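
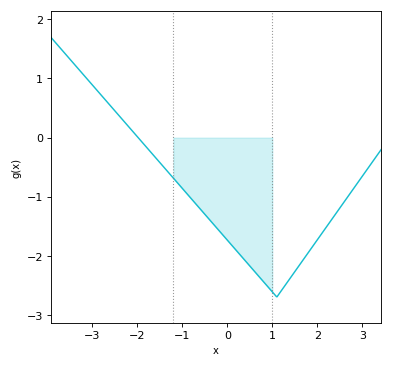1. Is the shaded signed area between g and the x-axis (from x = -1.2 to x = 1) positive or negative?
negative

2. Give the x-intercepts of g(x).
-2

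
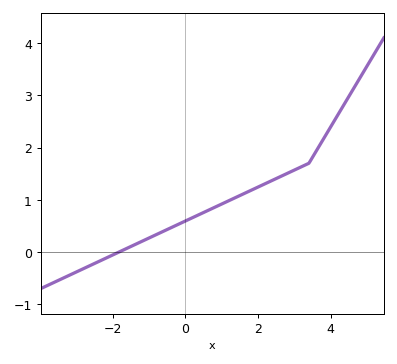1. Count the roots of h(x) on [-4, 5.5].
1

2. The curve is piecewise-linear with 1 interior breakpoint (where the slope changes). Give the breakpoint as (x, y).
(3.4, 1.7)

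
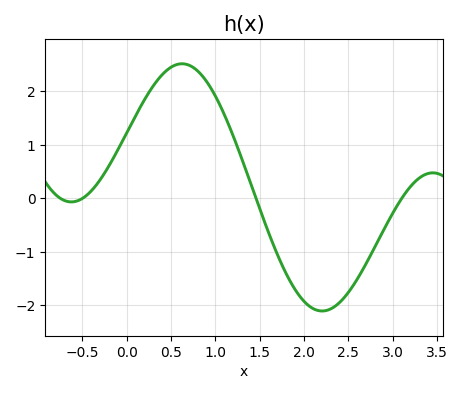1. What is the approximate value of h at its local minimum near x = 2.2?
-2.1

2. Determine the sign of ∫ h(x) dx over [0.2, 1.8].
positive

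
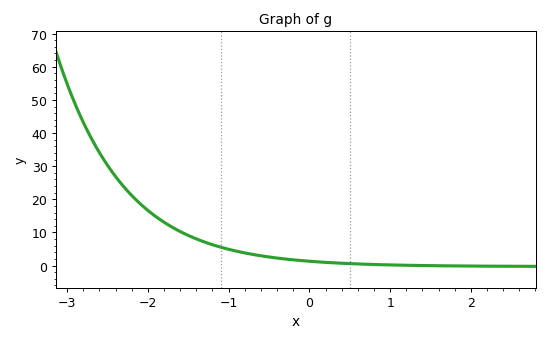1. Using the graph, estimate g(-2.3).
24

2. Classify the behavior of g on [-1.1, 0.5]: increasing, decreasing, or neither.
decreasing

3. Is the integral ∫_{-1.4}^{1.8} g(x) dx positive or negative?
positive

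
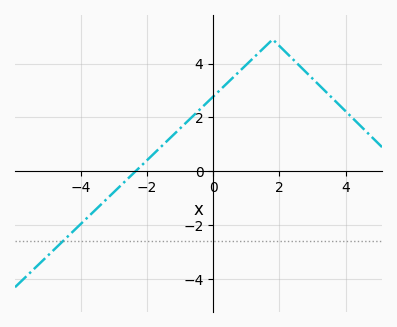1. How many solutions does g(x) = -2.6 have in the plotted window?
1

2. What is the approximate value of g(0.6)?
3.4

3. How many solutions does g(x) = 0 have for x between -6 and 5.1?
1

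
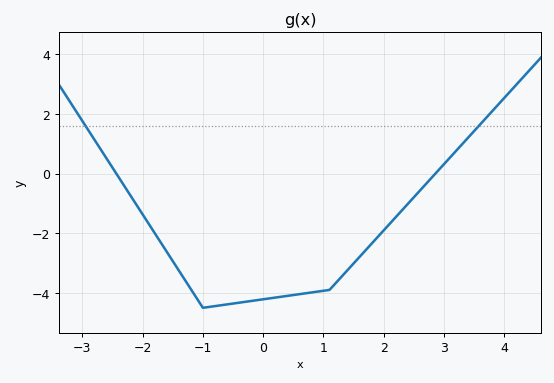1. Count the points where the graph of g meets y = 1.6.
2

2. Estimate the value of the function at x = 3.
0.4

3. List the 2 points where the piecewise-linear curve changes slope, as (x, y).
(-1, -4.5); (1.1, -3.9)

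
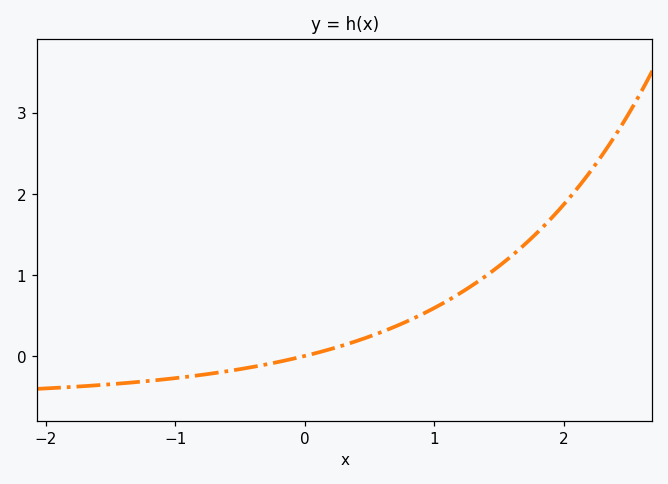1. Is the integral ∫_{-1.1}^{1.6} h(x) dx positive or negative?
positive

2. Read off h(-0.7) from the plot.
-0.213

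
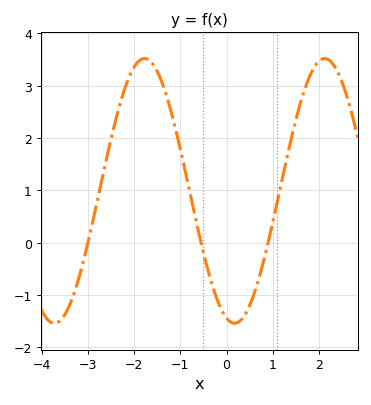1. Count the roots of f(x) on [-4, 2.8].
3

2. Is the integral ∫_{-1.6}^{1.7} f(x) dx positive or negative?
positive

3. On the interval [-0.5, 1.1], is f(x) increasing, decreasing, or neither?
neither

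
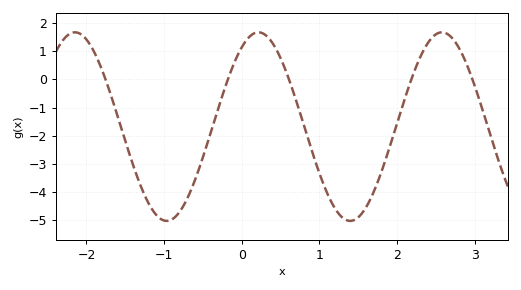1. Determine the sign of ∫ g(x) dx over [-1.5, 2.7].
negative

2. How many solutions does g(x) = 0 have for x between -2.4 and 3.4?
5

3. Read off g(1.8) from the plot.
-3.3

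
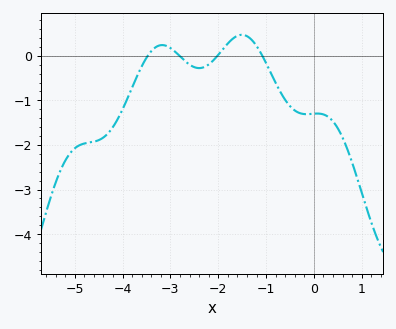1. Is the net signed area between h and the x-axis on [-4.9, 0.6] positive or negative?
negative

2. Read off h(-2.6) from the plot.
-0.2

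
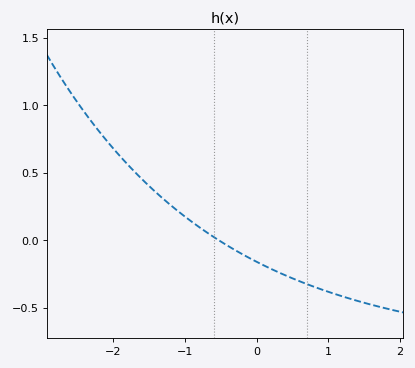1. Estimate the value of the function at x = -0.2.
-0.1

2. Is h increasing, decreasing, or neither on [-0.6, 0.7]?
decreasing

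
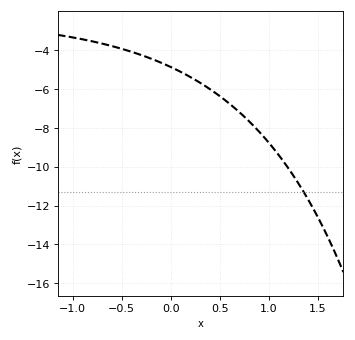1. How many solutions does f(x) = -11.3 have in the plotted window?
1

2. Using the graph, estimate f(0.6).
-6.77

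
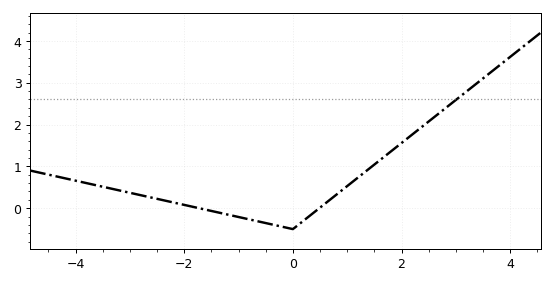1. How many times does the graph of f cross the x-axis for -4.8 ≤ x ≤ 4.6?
2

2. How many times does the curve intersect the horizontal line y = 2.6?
1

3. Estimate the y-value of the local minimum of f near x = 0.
-0.499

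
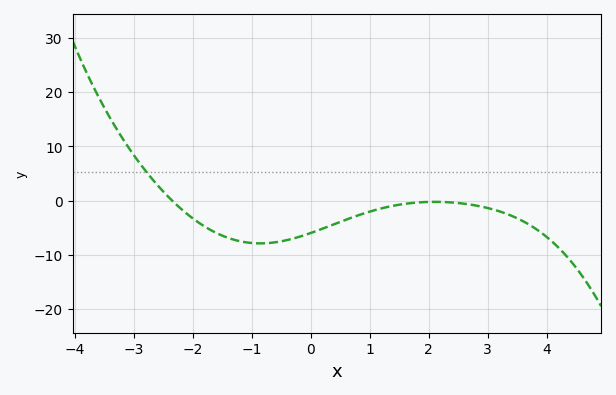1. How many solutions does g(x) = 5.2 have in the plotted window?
1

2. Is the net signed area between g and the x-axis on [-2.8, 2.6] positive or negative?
negative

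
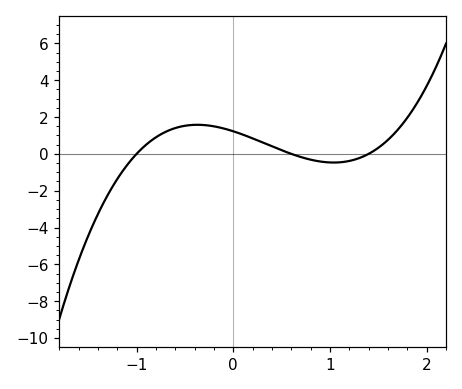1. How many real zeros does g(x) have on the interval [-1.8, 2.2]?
3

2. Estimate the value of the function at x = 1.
-0.467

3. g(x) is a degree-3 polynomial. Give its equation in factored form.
y = 1.46(x + 1)(x - 0.6)(x - 1.4)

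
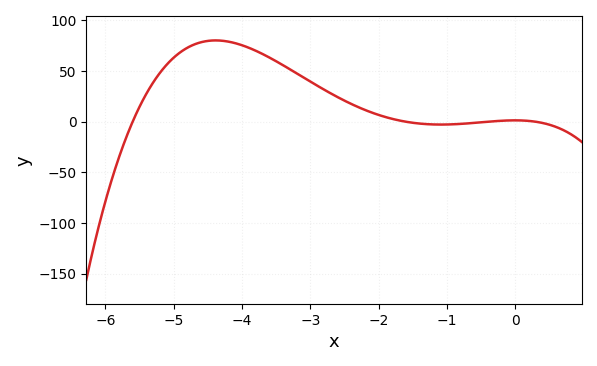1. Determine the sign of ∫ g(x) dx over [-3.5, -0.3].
positive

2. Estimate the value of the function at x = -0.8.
0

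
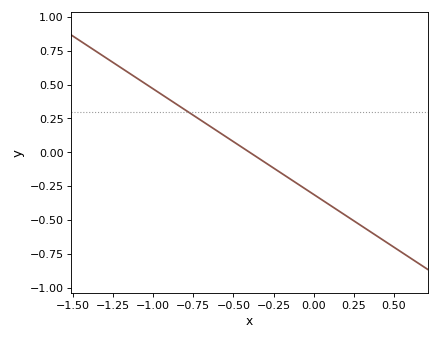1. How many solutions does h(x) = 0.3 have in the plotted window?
1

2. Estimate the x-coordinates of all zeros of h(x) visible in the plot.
-0.4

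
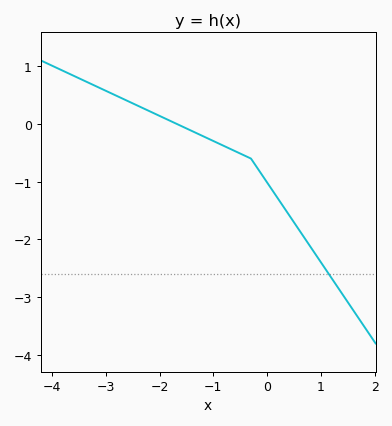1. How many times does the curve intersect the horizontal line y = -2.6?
1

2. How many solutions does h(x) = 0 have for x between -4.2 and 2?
1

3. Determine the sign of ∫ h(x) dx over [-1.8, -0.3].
negative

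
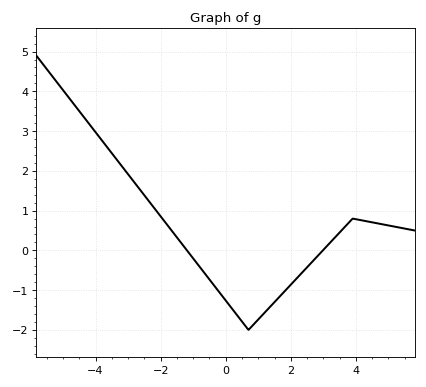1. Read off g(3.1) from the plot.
0.1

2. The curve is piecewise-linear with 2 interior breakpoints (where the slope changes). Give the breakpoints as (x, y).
(0.7, -2); (3.9, 0.8)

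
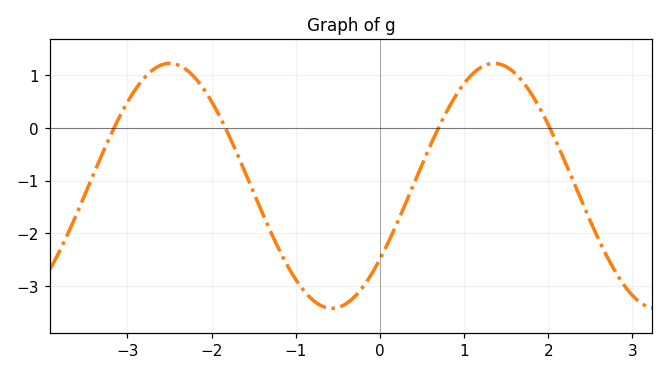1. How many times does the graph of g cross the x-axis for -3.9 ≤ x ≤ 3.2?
4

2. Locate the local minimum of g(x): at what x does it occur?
-0.6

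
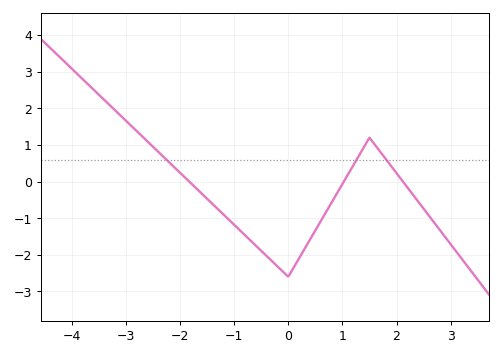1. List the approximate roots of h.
-1.8, 1, 2.2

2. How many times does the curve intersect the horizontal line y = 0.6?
3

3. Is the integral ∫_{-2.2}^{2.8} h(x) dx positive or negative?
negative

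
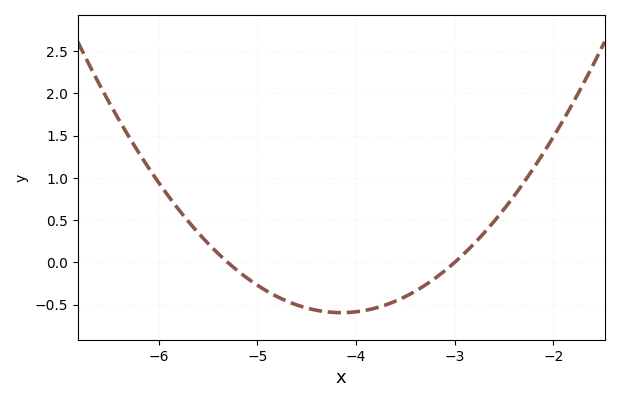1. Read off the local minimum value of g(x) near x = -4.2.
-0.6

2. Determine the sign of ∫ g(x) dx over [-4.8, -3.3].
negative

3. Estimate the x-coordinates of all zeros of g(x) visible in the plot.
-5.3, -3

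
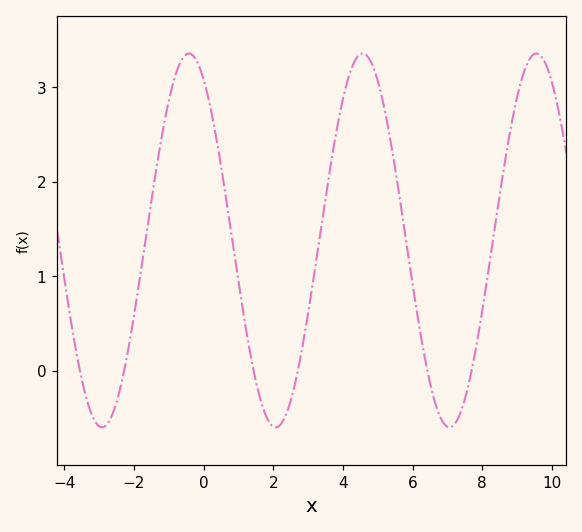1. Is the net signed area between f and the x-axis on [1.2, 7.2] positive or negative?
positive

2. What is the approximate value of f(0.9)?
1.19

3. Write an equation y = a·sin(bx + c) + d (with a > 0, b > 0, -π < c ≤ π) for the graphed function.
y = 1.98sin(1.26x + 2.1) + 1.38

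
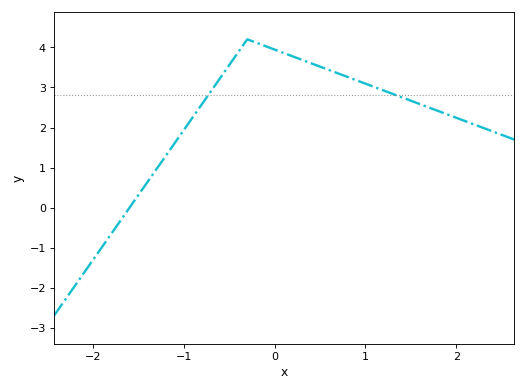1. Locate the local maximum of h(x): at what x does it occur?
-0.3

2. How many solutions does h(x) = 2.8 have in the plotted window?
2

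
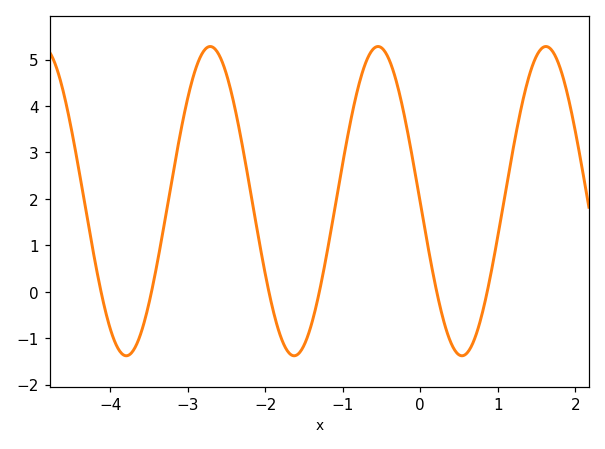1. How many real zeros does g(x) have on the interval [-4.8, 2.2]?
6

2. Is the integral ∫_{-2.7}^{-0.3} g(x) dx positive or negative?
positive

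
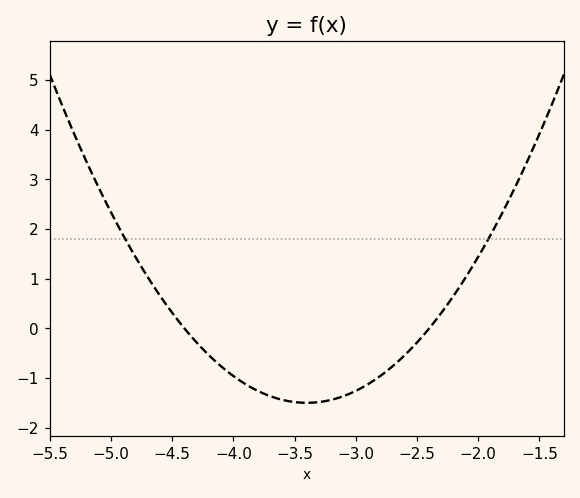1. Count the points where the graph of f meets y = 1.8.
2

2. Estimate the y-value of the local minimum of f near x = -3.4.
-1.5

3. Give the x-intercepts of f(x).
-4.4, -2.4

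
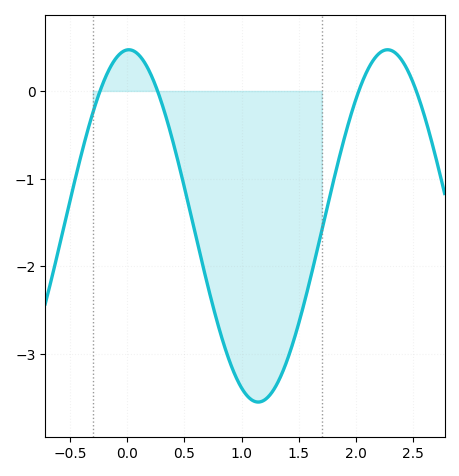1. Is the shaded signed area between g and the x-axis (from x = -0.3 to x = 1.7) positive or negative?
negative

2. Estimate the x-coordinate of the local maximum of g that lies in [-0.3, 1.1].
0.015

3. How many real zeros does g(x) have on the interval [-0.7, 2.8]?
4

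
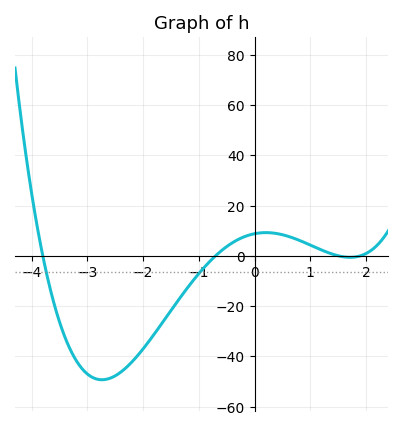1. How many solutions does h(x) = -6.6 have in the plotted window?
2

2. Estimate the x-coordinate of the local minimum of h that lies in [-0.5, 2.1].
1.71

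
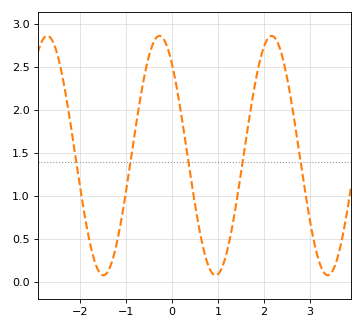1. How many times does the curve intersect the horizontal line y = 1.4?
5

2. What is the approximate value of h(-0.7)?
2.1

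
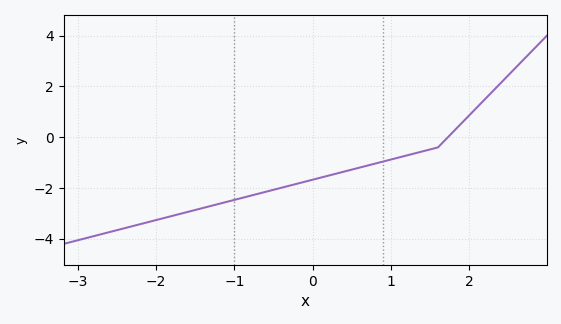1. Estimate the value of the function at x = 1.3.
-0.6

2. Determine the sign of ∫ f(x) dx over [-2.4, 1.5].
negative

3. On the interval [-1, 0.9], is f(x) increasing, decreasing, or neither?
increasing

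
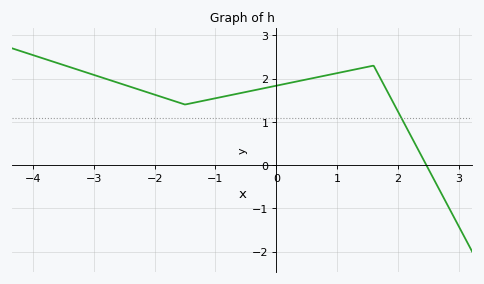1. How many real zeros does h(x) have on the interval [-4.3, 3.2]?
1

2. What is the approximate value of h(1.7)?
2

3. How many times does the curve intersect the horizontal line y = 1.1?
1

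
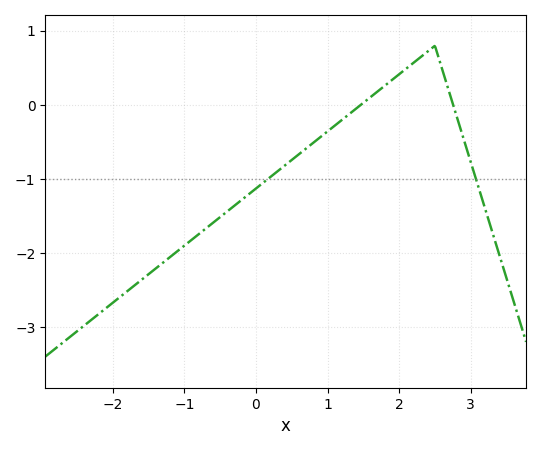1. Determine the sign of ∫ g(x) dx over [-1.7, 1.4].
negative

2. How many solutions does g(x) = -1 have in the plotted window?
2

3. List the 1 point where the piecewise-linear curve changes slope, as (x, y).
(2.5, 0.8)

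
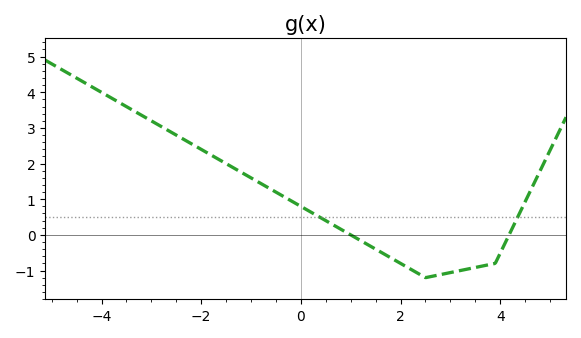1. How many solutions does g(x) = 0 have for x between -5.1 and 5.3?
2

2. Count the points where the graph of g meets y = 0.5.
2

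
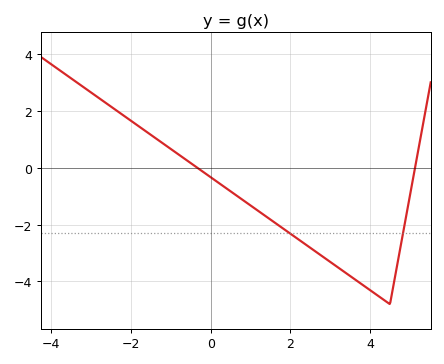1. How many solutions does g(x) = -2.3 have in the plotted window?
2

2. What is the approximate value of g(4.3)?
-4.6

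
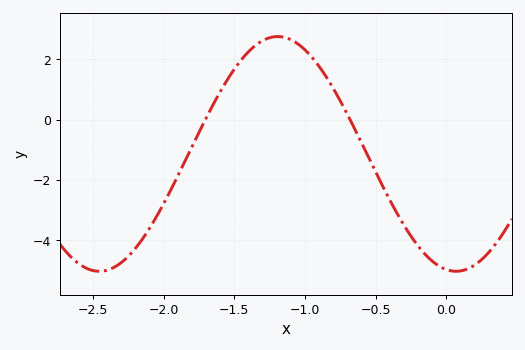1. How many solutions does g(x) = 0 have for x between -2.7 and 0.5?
2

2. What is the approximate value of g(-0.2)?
-4.2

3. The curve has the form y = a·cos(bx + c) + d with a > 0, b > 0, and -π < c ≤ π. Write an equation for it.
y = 3.89cos(2.5x + 3) - 1.14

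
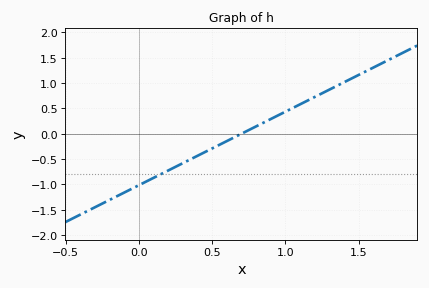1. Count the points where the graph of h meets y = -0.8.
1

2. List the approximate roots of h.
0.7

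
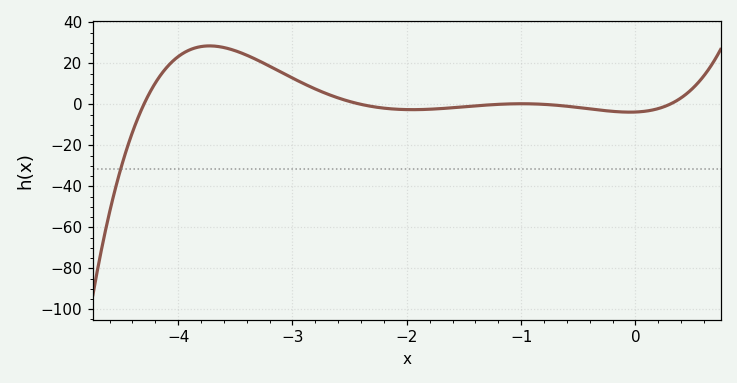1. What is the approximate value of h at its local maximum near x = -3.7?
28.5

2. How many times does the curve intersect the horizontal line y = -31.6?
1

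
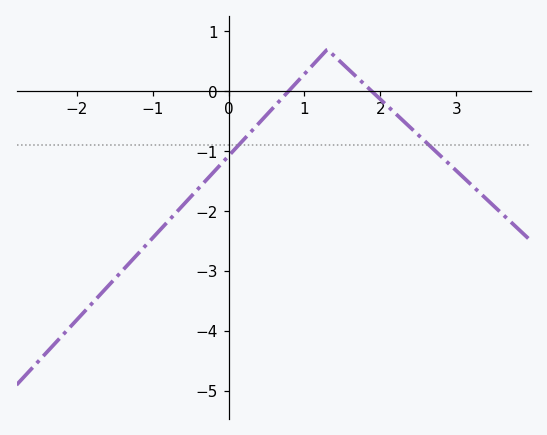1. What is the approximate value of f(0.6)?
-0.258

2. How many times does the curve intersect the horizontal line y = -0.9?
2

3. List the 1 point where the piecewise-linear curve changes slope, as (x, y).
(1.3, 0.7)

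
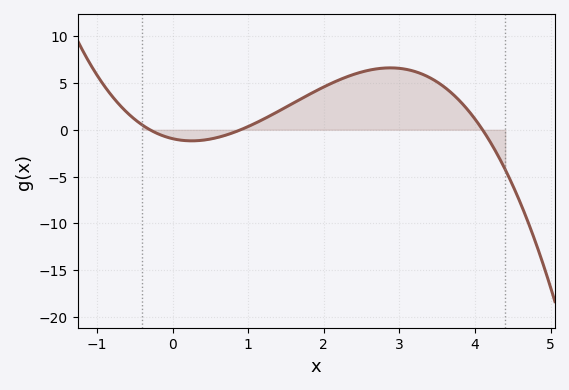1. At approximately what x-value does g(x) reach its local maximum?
2.9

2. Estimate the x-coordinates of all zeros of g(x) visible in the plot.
-0.3, 0.9, 4.1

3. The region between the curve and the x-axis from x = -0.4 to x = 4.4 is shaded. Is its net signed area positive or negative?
positive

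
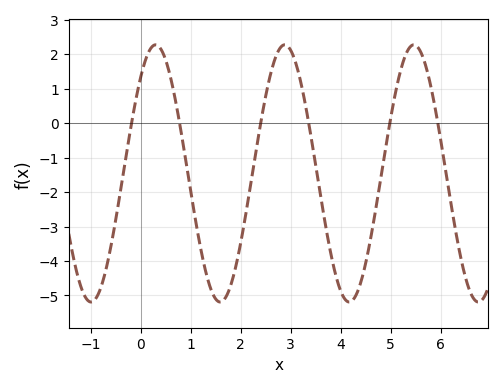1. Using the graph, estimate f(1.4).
-4.8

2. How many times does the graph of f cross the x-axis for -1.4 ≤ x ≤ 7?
6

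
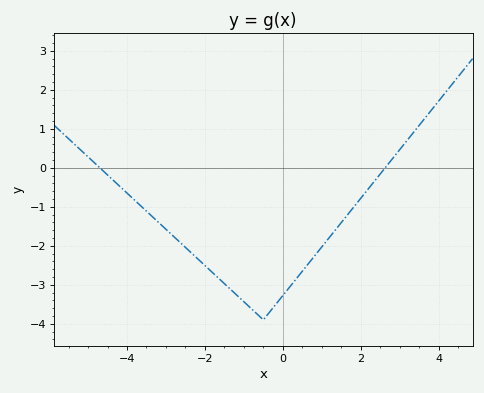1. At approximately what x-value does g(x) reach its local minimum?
-0.4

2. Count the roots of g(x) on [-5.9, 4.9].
2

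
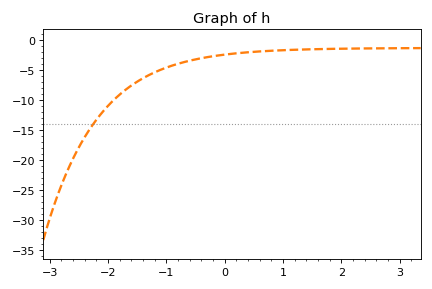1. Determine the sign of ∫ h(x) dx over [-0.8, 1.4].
negative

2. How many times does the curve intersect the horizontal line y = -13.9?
1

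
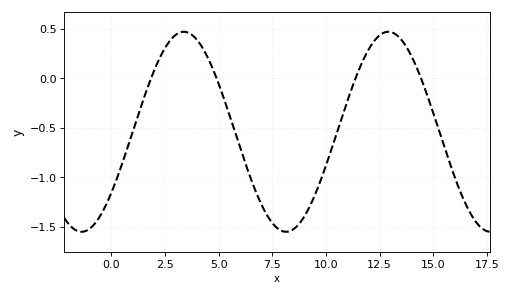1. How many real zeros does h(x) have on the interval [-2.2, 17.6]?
4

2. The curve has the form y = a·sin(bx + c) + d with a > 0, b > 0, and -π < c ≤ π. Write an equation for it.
y = 1.01sin(0.66x - 0.66) - 0.54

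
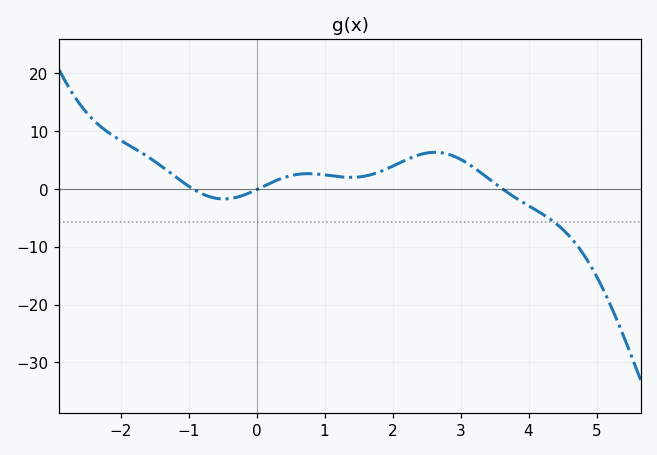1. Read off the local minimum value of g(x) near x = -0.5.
-2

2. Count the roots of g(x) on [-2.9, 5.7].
3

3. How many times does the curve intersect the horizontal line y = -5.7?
1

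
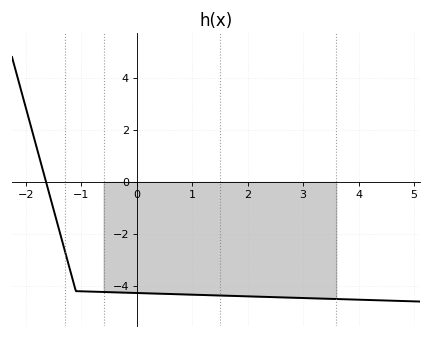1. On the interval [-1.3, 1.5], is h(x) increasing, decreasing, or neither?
decreasing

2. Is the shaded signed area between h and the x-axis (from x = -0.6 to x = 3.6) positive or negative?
negative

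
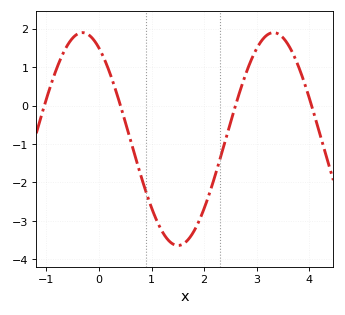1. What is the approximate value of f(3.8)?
1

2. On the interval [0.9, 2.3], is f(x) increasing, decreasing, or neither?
neither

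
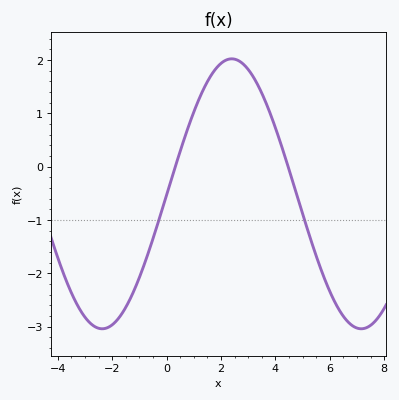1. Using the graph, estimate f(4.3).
0.269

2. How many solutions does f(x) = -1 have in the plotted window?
2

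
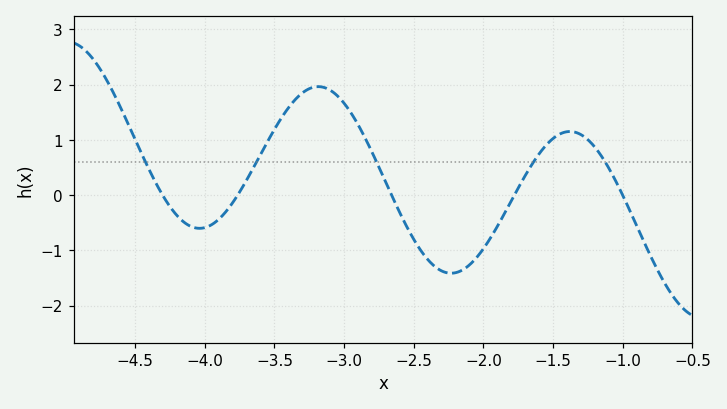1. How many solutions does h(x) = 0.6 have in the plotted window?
5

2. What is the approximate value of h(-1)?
0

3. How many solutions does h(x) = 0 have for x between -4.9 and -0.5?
5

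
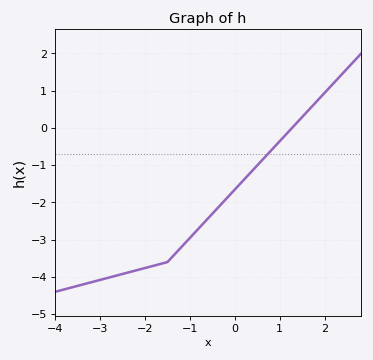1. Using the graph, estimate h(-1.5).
-3.6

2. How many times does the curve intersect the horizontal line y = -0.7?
1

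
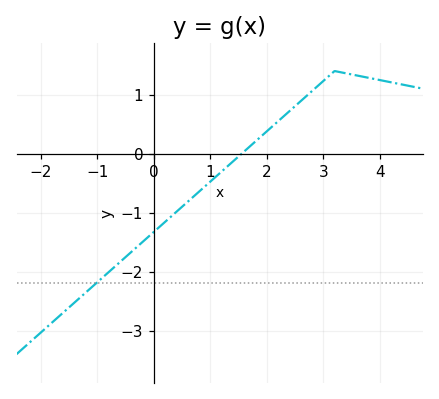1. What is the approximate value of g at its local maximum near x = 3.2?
1.4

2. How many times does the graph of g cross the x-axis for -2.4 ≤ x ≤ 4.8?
1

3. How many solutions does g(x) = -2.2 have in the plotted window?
1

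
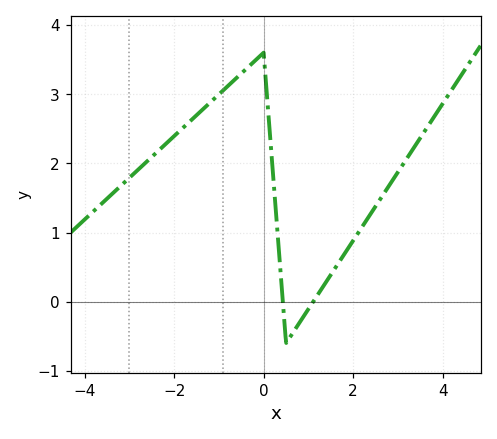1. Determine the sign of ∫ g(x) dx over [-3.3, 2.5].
positive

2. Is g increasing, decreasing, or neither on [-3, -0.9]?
increasing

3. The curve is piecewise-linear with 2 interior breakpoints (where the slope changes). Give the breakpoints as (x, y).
(0, 3.6); (0.5, -0.6)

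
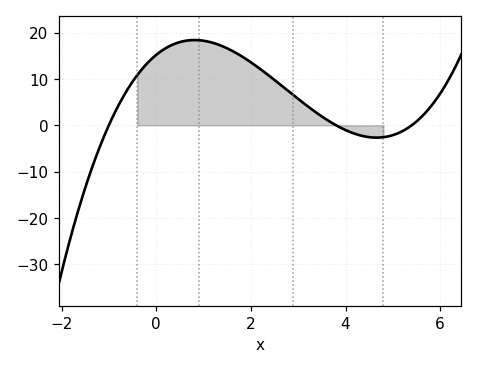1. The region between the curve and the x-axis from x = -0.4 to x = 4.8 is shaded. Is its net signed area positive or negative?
positive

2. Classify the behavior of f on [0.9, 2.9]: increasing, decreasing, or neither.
decreasing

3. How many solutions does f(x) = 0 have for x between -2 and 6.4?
3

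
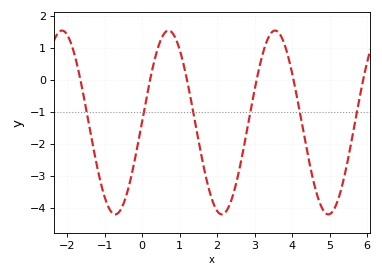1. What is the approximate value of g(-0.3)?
-3.1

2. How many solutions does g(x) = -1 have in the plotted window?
6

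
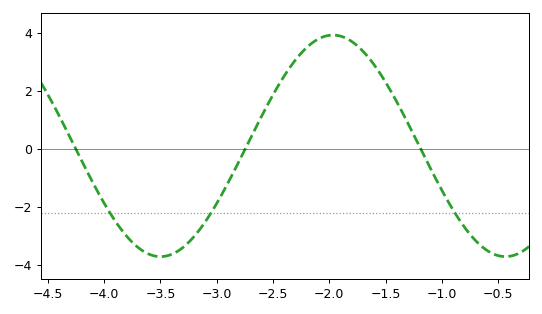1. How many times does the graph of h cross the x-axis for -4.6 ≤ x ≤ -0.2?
3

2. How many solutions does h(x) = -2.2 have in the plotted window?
3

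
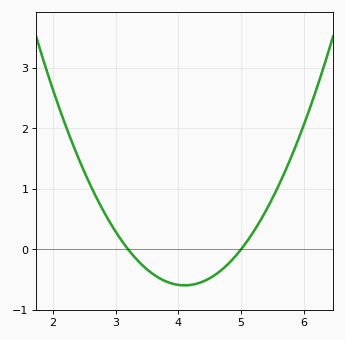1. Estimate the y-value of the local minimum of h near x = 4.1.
-0.591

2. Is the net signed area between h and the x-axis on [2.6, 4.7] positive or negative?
negative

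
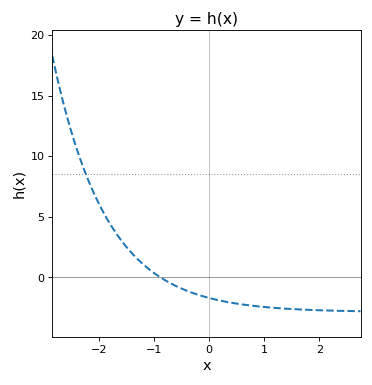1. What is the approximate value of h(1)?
-2.5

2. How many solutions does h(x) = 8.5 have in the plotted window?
1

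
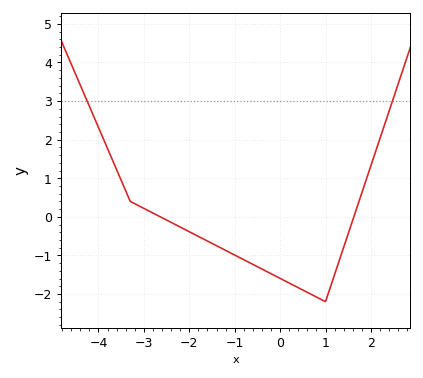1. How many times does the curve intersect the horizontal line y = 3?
2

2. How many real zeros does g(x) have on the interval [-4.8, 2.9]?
2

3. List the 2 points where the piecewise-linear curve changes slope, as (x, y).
(-3.3, 0.4); (1, -2.2)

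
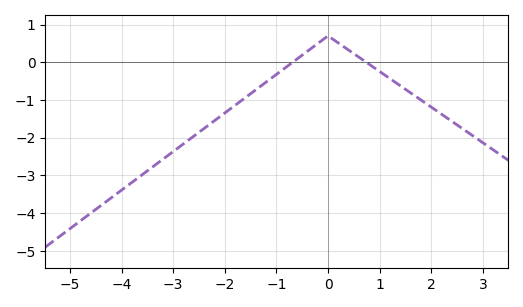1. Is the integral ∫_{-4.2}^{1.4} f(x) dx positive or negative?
negative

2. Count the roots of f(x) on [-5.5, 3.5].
2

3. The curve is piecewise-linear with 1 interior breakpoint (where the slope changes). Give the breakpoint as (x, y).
(0, 0.7)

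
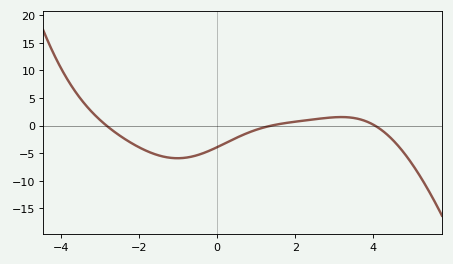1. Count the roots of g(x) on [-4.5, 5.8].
3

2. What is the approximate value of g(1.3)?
-0.141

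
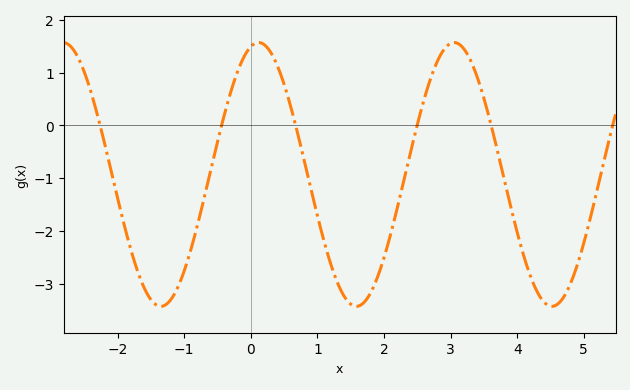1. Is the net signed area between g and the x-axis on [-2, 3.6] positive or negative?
negative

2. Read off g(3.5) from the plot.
0.514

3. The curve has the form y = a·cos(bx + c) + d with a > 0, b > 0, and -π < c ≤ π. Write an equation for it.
y = 2.5cos(2.14x - 0.252) - 0.93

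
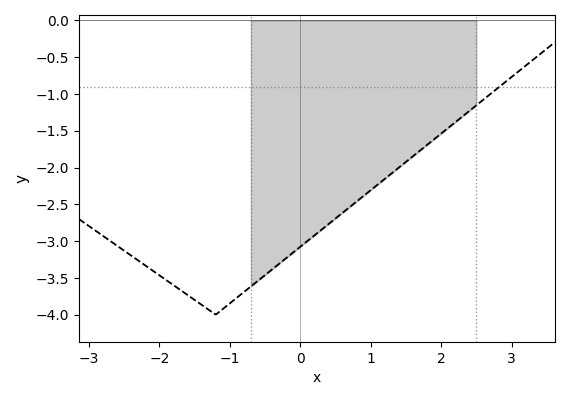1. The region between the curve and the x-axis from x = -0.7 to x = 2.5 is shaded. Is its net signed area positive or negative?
negative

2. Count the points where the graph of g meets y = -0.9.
1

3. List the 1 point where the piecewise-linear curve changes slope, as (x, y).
(-1.2, -4)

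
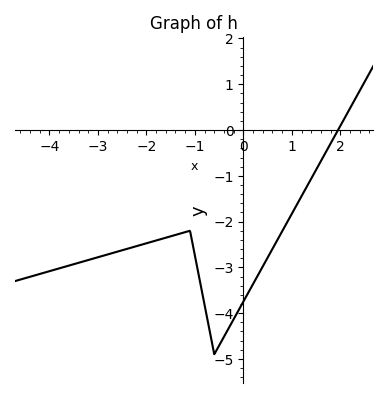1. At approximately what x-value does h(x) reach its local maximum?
-1.1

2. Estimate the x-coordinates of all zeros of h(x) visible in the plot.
1.95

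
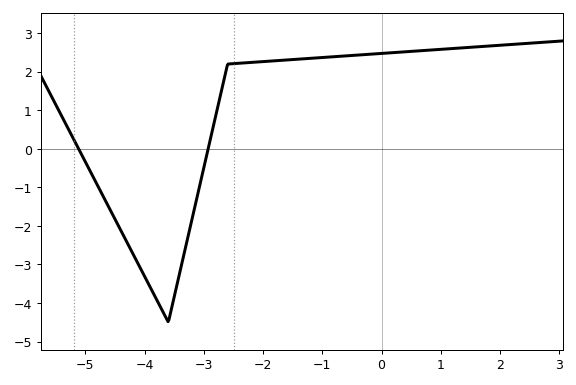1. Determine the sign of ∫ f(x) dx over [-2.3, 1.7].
positive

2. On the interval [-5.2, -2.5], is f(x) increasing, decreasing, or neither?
neither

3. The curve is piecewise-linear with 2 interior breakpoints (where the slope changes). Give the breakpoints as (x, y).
(-3.6, -4.5); (-2.6, 2.2)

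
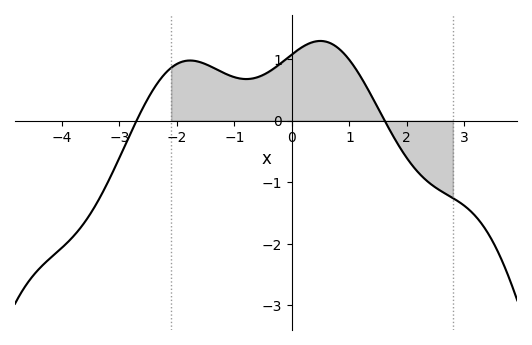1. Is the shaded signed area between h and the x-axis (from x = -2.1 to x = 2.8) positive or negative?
positive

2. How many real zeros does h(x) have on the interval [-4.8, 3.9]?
2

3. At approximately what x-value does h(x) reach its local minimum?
-0.8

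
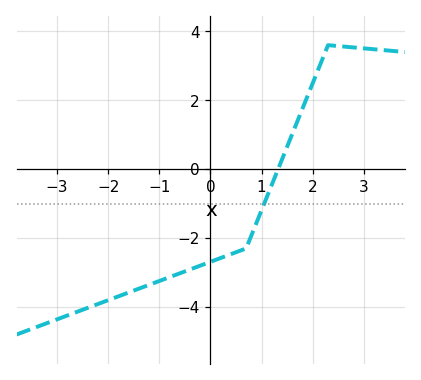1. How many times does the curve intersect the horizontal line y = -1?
1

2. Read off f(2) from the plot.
2.4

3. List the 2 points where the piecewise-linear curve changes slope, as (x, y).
(0.7, -2.3); (2.3, 3.6)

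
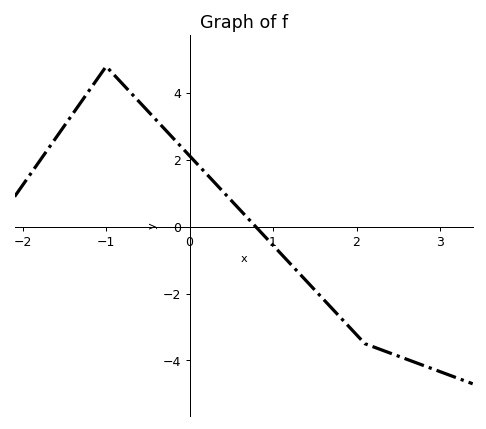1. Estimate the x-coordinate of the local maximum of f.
-1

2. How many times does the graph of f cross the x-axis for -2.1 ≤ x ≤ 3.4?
1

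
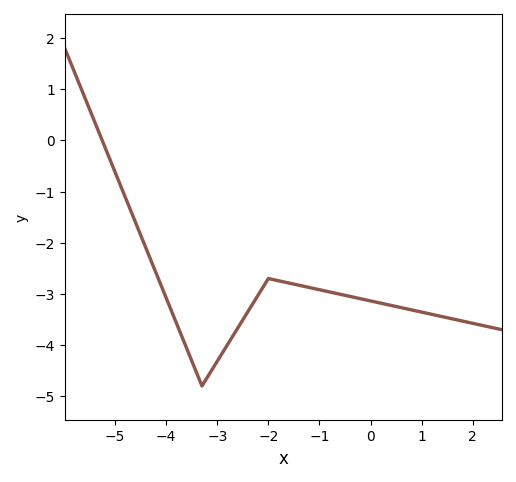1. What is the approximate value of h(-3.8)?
-3.6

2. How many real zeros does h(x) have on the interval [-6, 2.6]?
1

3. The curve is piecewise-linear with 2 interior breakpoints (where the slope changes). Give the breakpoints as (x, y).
(-3.3, -4.8); (-2, -2.7)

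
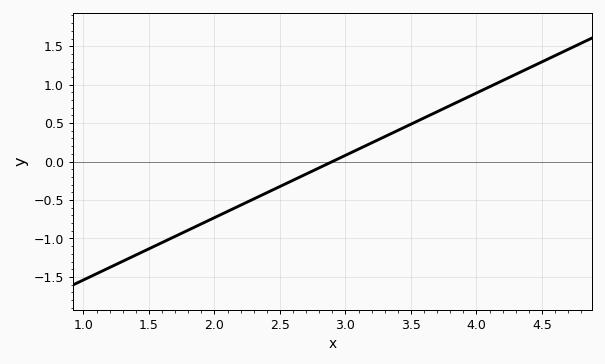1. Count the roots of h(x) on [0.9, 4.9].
1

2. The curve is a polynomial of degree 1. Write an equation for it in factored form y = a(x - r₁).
y = 0.81(x - 2.9)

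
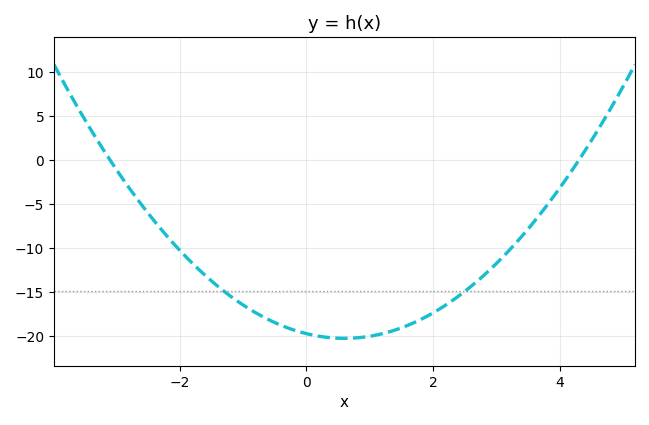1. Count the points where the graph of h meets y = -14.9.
2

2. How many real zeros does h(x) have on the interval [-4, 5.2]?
2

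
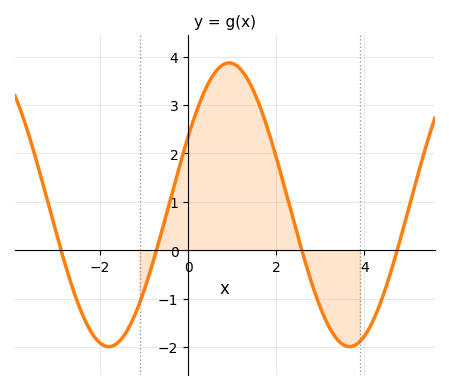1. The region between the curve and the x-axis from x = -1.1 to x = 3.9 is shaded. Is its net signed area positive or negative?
positive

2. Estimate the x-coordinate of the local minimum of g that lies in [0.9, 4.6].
3.6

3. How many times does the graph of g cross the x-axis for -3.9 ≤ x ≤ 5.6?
4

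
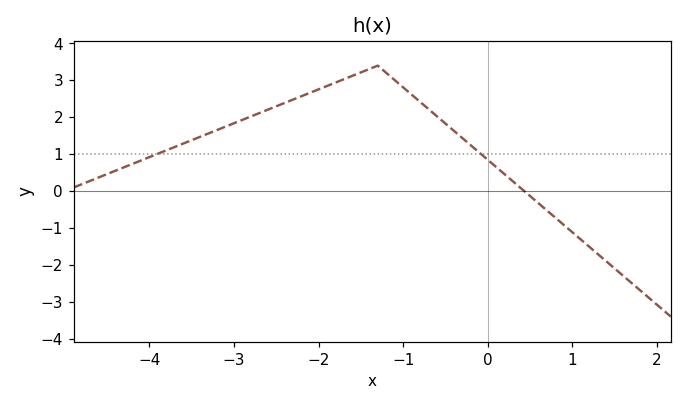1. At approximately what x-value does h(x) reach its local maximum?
-1.3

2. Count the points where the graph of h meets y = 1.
2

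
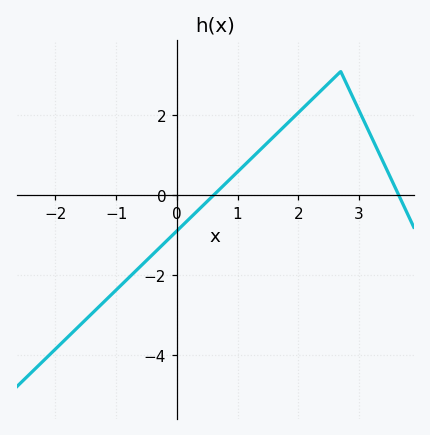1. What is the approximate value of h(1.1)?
0.8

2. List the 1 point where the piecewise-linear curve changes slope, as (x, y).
(2.7, 3.1)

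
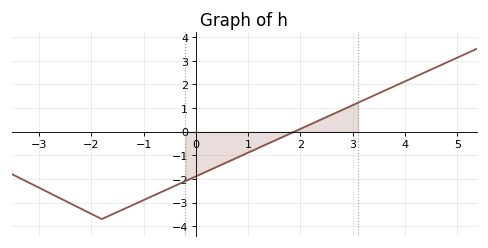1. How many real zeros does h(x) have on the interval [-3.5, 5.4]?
1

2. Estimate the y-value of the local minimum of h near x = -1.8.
-3.7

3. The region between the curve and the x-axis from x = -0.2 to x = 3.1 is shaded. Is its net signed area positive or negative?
negative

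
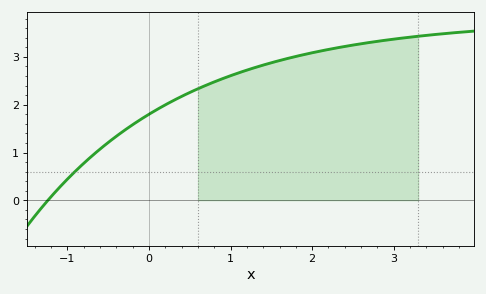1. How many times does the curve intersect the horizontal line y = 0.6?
1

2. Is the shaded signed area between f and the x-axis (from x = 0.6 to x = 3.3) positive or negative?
positive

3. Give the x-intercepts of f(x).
-1.24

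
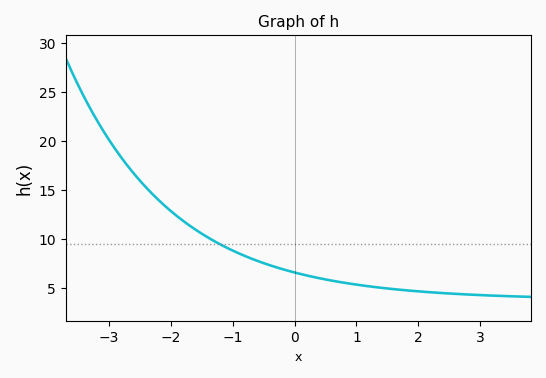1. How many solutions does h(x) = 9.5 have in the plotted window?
1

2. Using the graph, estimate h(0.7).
5.5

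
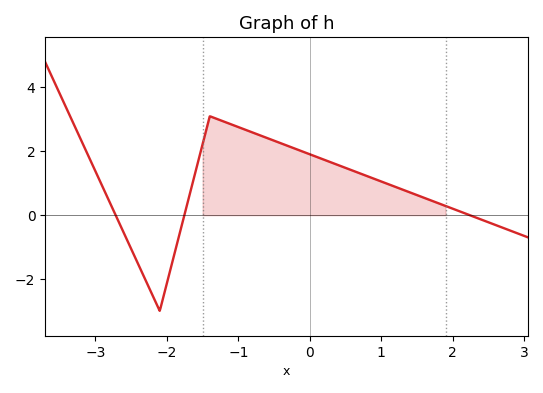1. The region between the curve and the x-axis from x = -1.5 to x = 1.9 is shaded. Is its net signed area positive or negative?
positive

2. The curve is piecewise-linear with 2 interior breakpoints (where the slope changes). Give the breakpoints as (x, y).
(-2.1, -3); (-1.4, 3.1)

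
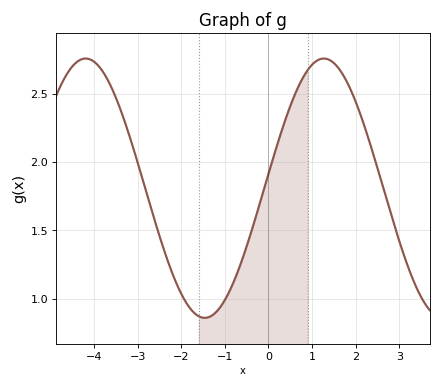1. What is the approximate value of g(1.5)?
2.73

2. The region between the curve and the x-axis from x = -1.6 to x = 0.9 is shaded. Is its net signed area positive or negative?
positive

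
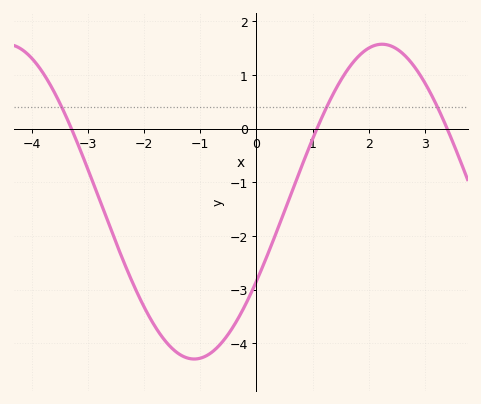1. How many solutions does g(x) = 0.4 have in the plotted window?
3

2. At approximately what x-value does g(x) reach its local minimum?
-1.2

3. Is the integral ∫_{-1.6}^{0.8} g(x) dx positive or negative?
negative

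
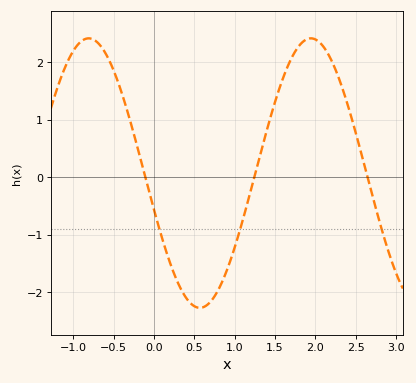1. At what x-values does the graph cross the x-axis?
-0.1, 1.2, 2.6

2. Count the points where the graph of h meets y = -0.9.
3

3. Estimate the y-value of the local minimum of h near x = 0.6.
-2.3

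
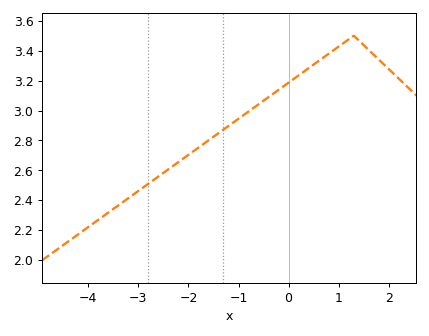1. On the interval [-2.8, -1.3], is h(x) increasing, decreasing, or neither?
increasing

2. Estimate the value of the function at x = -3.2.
2.41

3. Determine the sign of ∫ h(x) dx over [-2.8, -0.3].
positive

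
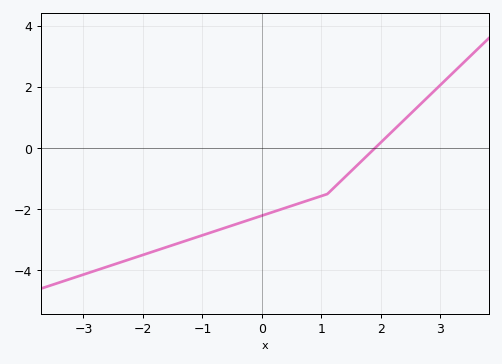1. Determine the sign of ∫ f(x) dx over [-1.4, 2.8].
negative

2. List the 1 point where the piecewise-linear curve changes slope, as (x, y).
(1.1, -1.5)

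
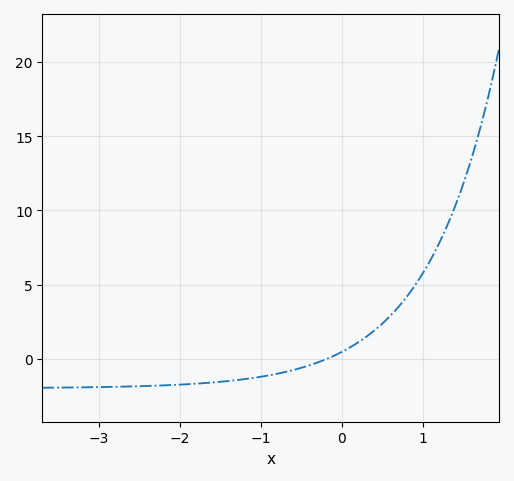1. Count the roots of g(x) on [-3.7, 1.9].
1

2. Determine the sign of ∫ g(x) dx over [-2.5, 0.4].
negative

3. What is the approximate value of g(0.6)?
3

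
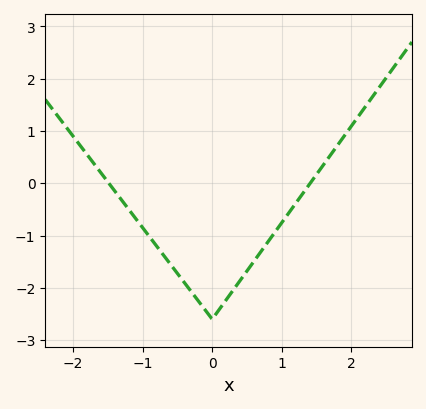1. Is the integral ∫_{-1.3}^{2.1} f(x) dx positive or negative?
negative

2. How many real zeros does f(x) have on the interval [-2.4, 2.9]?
2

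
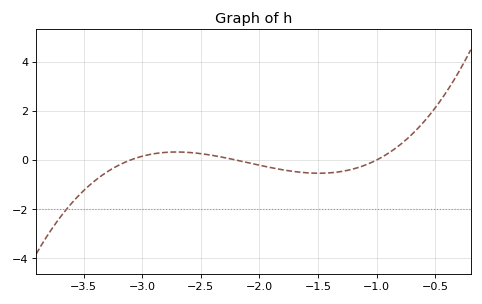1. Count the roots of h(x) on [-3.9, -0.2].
3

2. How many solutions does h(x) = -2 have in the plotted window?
1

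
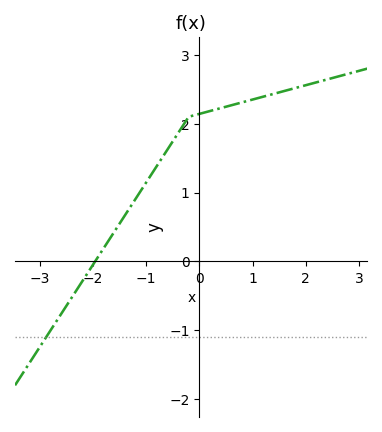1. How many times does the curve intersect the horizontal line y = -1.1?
1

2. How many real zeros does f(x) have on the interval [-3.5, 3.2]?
1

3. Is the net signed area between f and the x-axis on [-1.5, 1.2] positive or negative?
positive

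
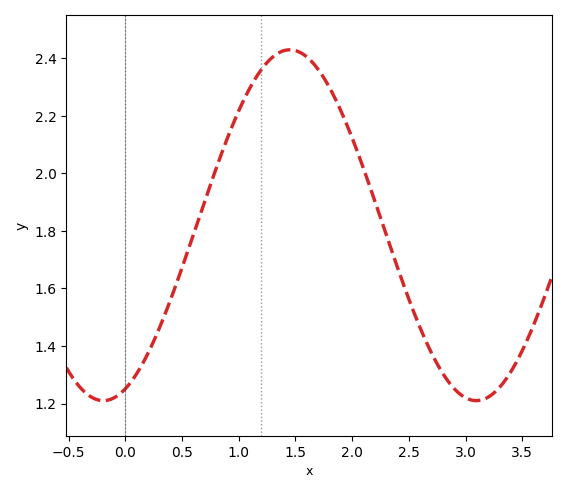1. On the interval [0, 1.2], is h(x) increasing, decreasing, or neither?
increasing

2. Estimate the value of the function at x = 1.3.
2.4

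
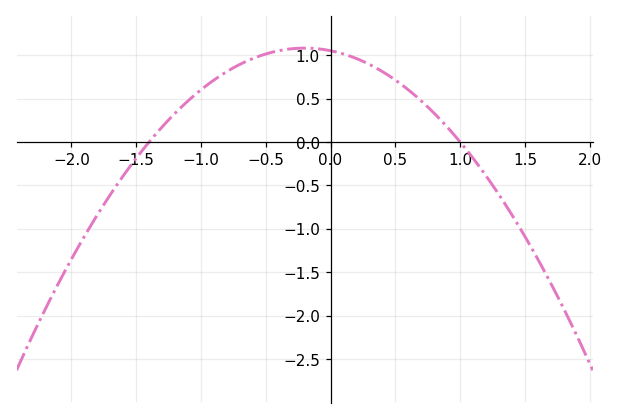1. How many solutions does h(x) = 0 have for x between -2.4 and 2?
2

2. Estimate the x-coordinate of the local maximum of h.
-0.2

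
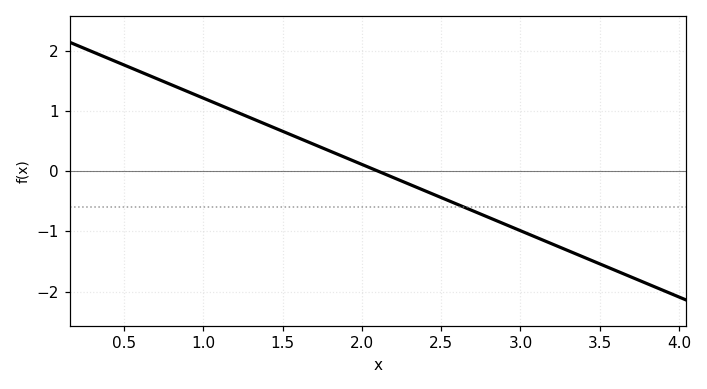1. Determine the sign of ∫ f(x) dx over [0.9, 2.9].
positive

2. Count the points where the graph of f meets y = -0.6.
1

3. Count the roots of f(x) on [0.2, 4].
1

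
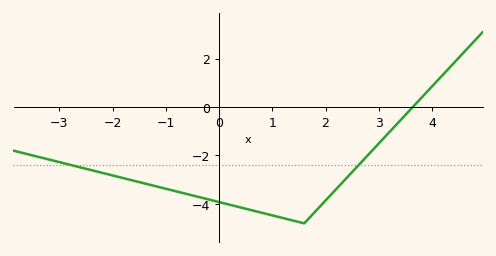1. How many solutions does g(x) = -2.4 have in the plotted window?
2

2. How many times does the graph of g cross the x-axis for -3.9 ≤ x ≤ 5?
1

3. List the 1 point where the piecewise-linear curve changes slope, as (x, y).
(1.6, -4.8)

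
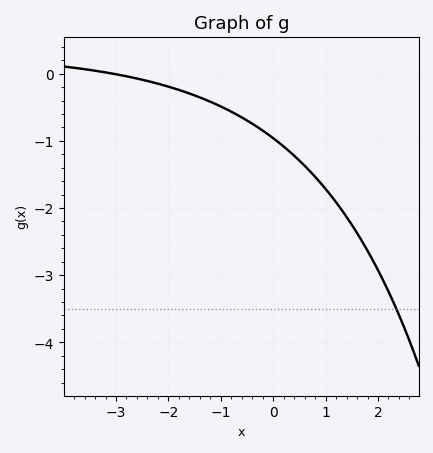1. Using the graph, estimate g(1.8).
-2.64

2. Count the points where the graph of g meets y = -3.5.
1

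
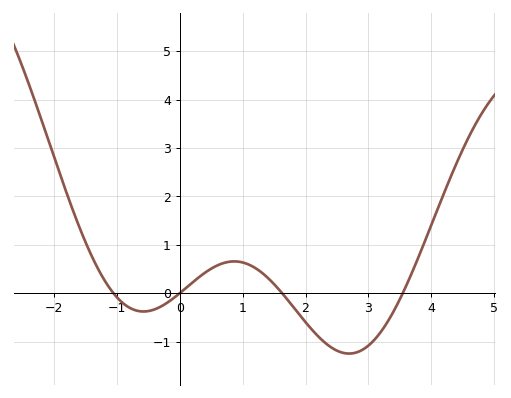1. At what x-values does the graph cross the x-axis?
-1, 0, 1.6, 3.6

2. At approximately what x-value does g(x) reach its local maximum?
0.8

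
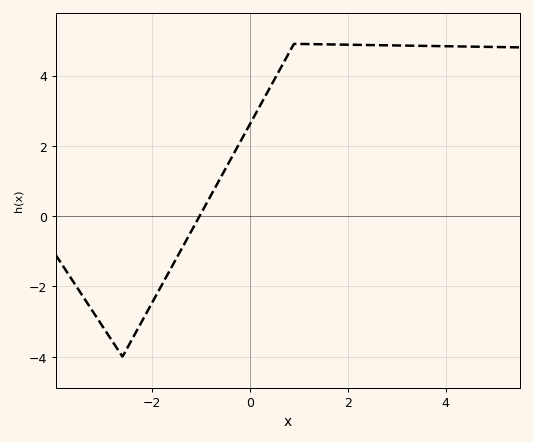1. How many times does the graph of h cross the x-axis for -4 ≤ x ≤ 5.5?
1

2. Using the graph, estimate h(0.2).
3.2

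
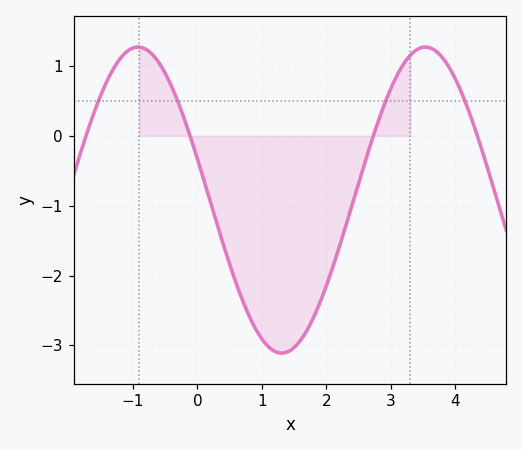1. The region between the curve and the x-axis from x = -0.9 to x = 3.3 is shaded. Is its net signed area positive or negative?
negative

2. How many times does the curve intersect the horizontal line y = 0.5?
4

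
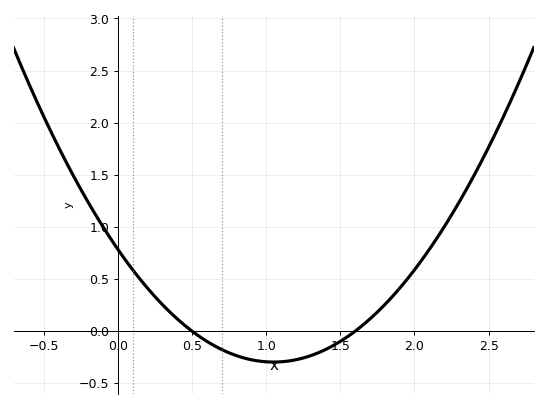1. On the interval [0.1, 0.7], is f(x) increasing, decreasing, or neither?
decreasing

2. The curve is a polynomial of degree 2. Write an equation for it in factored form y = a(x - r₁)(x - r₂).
y = 0.98(x - 0.5)(x - 1.6)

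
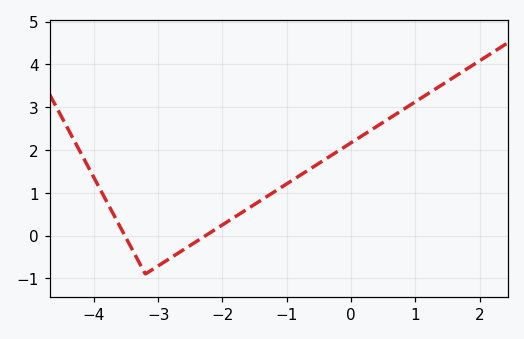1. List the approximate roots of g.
-3.52, -2.26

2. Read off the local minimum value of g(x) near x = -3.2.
-0.898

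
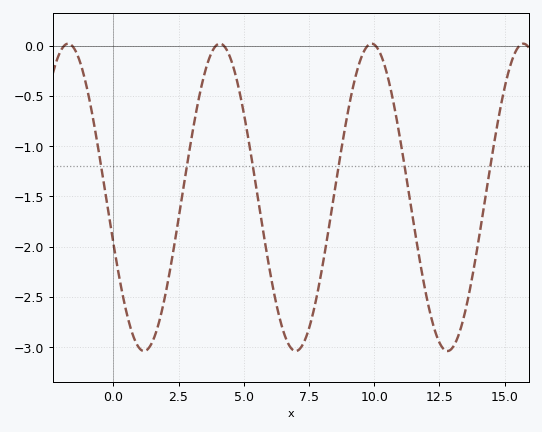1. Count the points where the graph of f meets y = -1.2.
6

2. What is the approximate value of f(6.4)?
-2.75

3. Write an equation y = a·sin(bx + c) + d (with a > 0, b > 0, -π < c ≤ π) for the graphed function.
y = 1.53sin(1.1x - 2.8) - 1.51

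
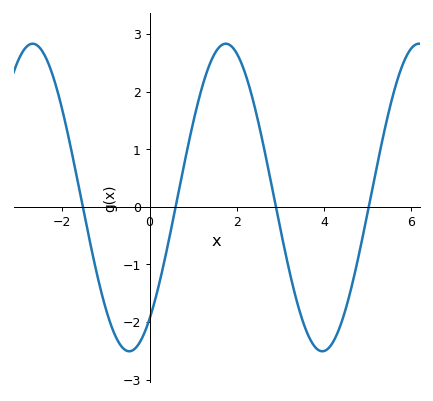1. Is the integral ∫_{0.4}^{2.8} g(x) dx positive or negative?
positive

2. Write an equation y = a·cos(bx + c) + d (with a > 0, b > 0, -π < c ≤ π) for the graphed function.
y = 2.67cos(1.42x - 2.48) + 0.16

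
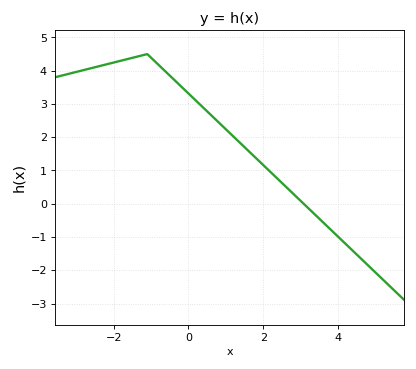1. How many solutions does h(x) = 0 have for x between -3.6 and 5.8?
1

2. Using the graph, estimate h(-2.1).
4.22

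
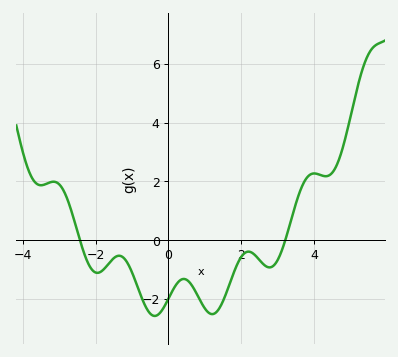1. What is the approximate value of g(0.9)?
-2.2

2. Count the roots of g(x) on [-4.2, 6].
2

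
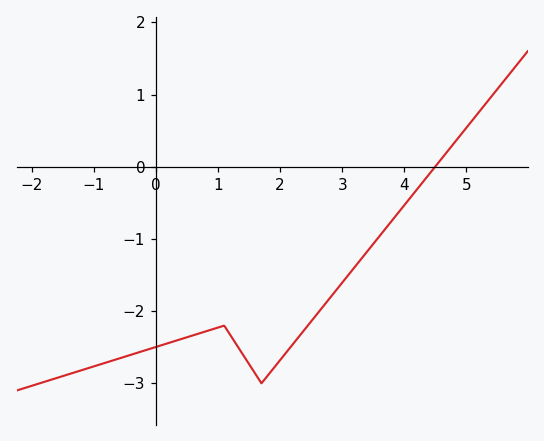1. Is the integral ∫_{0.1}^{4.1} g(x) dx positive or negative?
negative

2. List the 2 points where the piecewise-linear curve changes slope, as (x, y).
(1.1, -2.2); (1.7, -3)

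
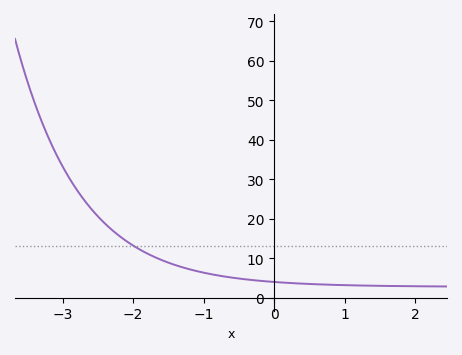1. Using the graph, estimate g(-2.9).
30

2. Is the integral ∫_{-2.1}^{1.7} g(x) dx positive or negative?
positive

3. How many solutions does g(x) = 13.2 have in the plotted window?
1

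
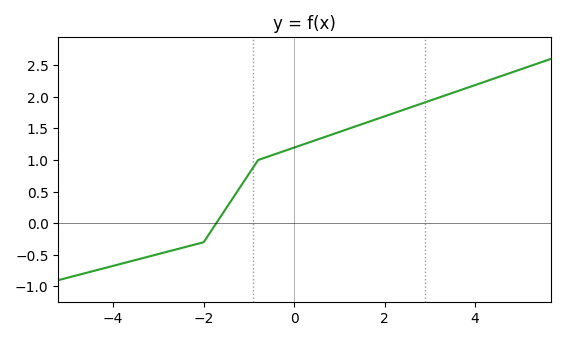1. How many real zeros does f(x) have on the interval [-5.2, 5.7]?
1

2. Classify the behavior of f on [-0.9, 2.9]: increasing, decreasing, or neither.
increasing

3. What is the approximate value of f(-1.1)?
0.7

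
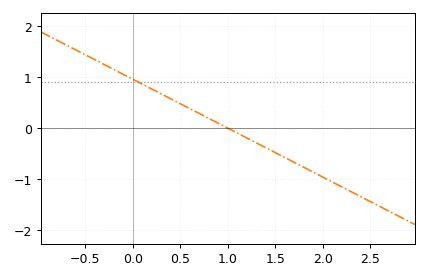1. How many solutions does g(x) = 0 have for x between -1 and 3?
1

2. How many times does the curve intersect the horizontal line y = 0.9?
1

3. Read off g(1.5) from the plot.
-0.48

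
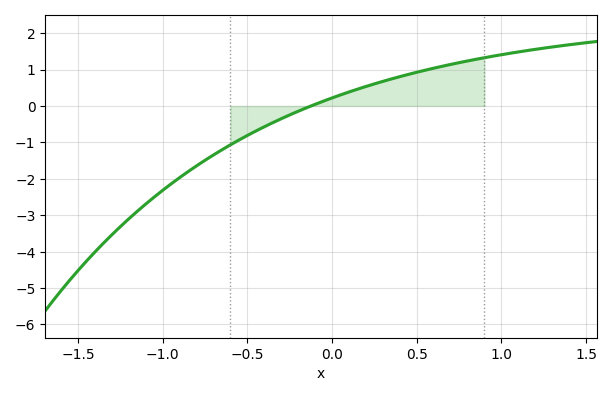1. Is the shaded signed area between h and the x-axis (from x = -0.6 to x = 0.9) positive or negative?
positive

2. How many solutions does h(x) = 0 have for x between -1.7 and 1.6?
1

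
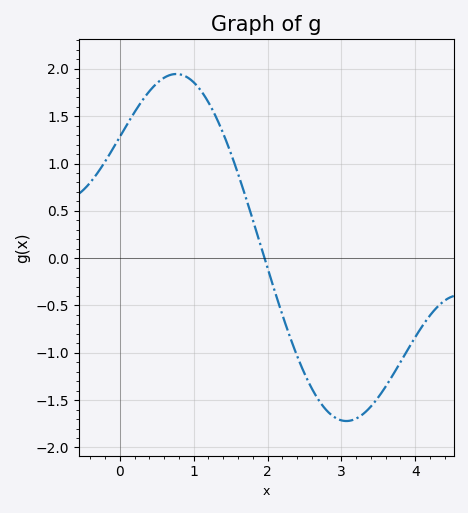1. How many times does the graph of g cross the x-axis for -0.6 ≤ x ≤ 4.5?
1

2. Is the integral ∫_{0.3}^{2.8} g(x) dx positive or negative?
positive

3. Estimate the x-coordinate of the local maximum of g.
0.8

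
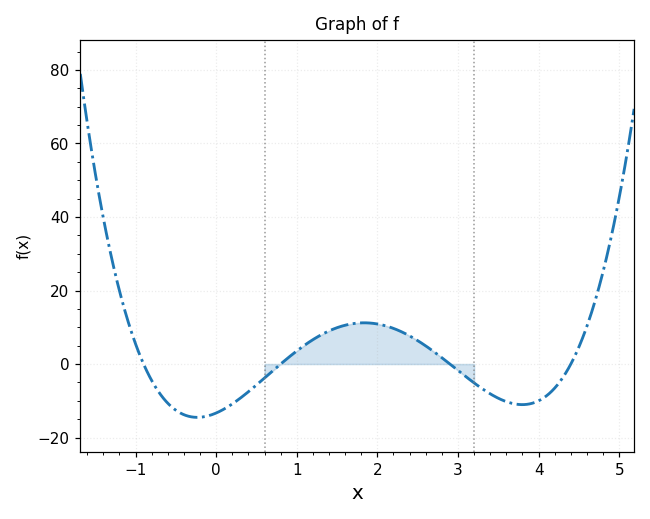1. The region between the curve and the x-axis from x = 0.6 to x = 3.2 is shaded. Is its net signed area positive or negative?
positive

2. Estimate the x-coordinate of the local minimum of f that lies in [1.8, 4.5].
3.8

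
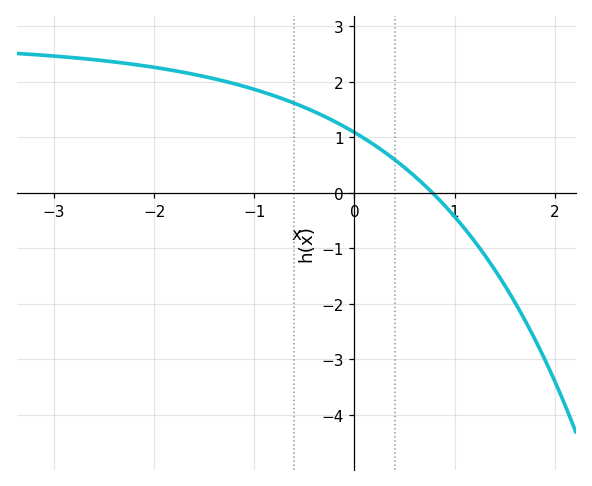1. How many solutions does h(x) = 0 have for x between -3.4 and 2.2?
1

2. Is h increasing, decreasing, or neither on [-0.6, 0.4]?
decreasing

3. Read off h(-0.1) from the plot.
1.2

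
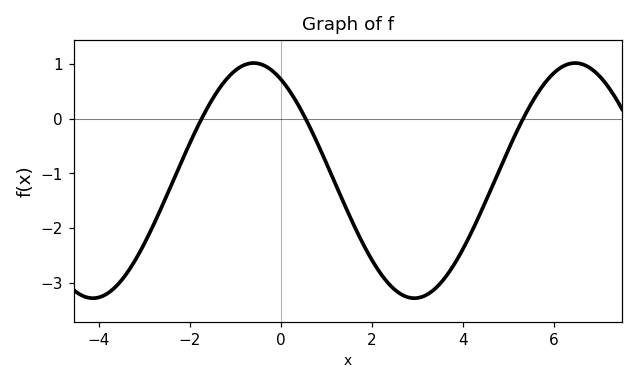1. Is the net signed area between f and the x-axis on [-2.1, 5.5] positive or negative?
negative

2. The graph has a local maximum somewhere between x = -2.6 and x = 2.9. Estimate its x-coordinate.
-0.6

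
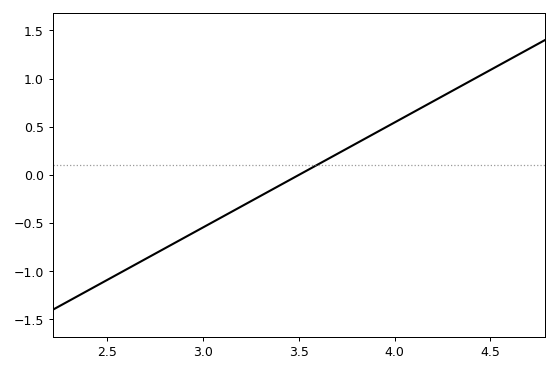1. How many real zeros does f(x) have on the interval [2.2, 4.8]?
1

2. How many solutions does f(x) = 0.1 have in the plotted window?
1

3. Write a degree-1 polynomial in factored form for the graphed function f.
y = 1.09(x - 3.5)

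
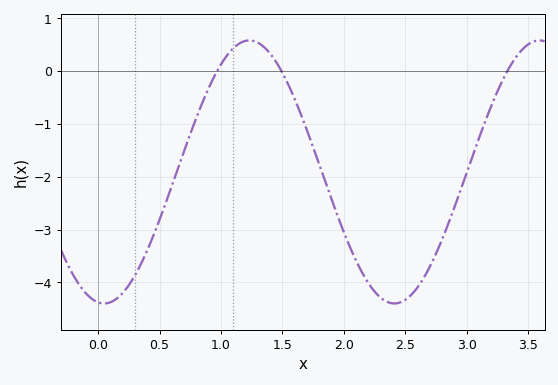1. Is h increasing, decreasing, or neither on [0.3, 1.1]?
increasing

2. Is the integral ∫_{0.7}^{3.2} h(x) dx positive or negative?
negative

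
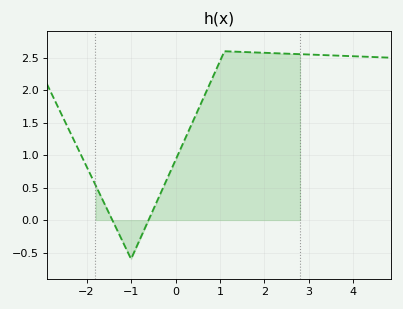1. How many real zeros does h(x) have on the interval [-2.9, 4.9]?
2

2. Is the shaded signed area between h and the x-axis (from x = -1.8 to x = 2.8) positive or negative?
positive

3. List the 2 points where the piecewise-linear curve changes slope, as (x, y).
(-1, -0.6); (1.1, 2.6)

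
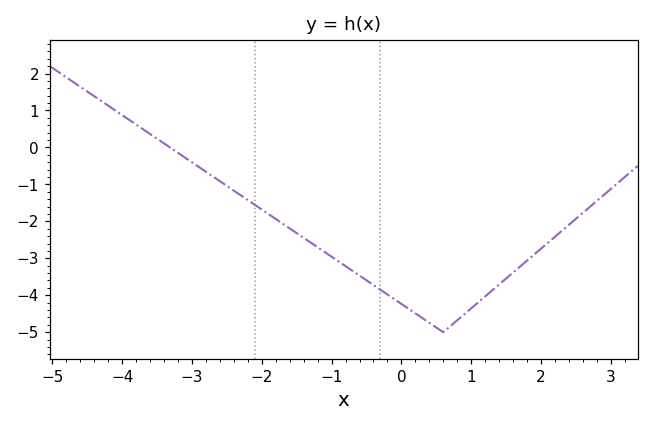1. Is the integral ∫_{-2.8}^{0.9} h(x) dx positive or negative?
negative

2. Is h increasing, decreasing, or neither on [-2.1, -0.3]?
decreasing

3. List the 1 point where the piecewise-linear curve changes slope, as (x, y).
(0.6, -5)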